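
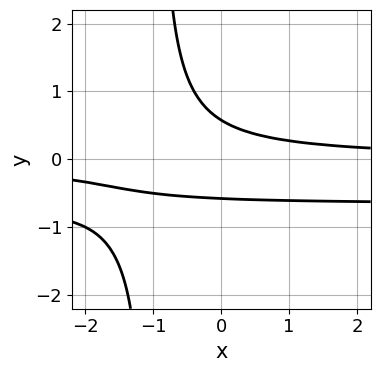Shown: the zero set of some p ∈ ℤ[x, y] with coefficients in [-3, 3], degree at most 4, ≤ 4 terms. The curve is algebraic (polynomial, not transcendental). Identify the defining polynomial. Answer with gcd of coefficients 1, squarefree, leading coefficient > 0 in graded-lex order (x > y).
3*x*y^2 + 2*x*y + 3*y^2 - 1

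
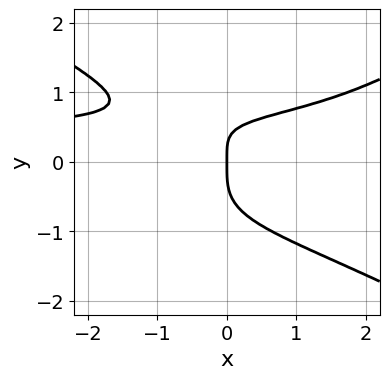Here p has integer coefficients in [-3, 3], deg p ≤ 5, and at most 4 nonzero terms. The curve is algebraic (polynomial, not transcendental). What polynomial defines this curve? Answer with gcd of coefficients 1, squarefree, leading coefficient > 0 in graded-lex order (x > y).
x^2*y^2 - 3*y^4 - 2*x*y + 2*x

1. Degree: the shape is more complex than any degree-3 curve, so deg p = 4.
2. Checking where it meets the axes: one y-axis crossing is at y = 0; it crosses the x-axis at the gridline x = 0.
3. Matching integer coefficients to the picture gives p.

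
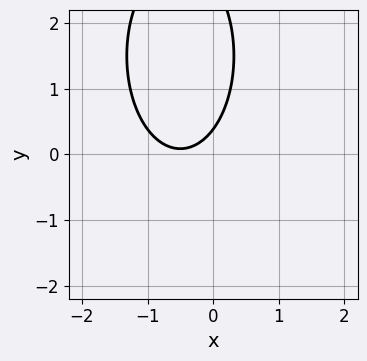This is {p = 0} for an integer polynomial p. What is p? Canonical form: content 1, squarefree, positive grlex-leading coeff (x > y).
1. The degree is 2 — no degree-1 curve has this shape.
2. Reading off the gridlines: no x-intercept at any integer in the box.
3. Matching integer coefficients to the picture gives p.

3*x^2 + y^2 + 3*x - 3*y + 1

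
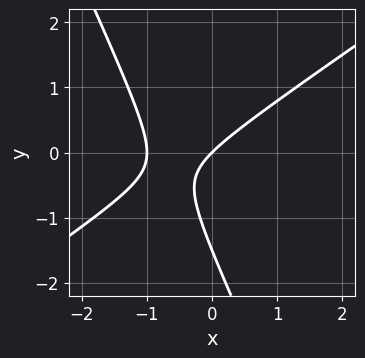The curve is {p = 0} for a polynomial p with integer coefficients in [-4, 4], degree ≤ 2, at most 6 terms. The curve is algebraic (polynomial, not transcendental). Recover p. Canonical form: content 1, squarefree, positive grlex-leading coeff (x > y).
First, deg p = 2.
Then, against the integer gridlines: the x-axis gridline crossings are at x ∈ {-1, 0}; it meets the y-axis at y = 0 (among the integer gridlines).
Finally, these observations pin down the coefficients.

3*x^2 - 3*x*y - 2*y^2 + 3*x - 3*y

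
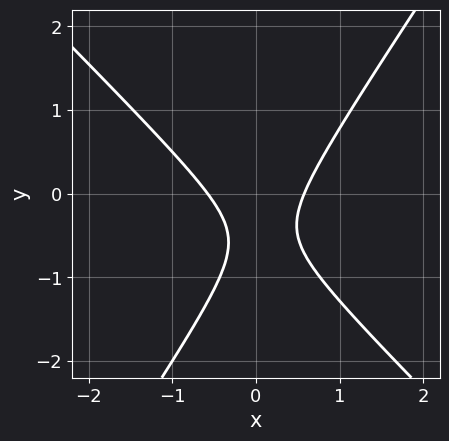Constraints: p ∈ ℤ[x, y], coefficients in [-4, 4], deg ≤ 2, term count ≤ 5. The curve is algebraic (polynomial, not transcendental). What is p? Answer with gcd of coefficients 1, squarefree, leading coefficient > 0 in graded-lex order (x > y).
3*x^2 + x*y - 2*y^2 - 2*y - 1

1. deg p = 2.
2. Checking where it meets the axes: it misses every integer gridline on the y-axis.
3. Fitting integer coefficients to these (and the overall shape) gives p.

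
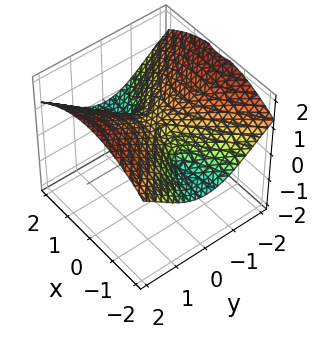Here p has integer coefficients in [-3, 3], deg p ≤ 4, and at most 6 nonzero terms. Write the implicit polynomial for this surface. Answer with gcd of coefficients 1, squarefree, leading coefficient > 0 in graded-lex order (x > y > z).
2*x^2*z + 2*z^3 - 3*y^2 - 2*z

I count 2 distinct pieces. They look like related sheets of one shape, so recover p as a whole.
deg p = 3. A generic line meets the surface in up to 3 points.
Reading off the gridlines: every point of the x-axis in the box is on the surface; the z-axis gridline crossings are at z ∈ {-1, 0, 1}.
Assembling these constraints gives the stated polynomial.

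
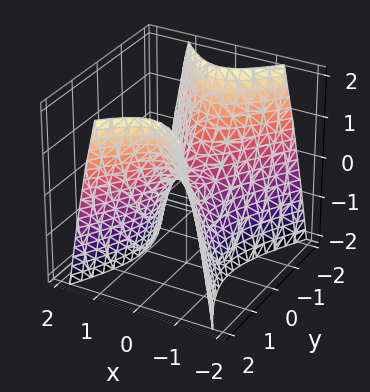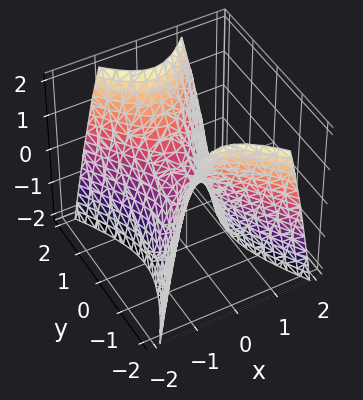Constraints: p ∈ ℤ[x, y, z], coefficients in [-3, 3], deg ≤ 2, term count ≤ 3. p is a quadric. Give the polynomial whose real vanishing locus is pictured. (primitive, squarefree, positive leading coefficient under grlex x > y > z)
(a) The degree is 2 — a saddle surface; a quadric.
(b) Symmetries: mirror symmetry x ↦ −x ⇒ only even powers of x; mirror symmetry y ↦ −y ⇒ only even powers of y.
(c) Reading off the gridlines: it meets the y-axis at y = 0 (among the integer gridlines); it crosses the x-axis at the gridline x = 0; it crosses the z-axis at the gridline z = 0.
(d) Assembling these constraints gives the stated polynomial.

2*x^2 - y^2 + z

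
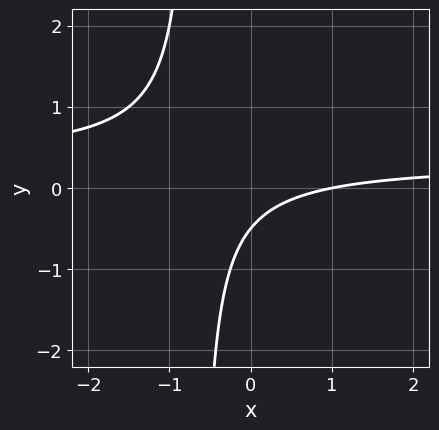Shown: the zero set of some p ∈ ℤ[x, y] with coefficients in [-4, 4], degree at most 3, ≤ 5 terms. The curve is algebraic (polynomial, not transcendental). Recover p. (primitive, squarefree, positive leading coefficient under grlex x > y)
Degree: no degree-1 curve has this shape, so deg p = 2.
Checking where it meets the axes: it crosses the x-axis at the gridline x = 1.
Putting this together gives p.

3*x*y - x + 2*y + 1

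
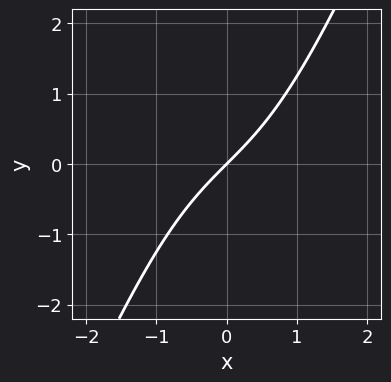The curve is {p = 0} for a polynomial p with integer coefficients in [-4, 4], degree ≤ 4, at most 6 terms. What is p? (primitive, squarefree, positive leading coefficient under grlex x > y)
2*x^3 - x^2*y + 3*x - 3*y

First, deg p = 3.
Then, from the visible intercepts: one y-axis crossing is at y = 0; it meets the x-axis at x = 0 (among the integer gridlines).
Finally, assembling these constraints gives the stated polynomial.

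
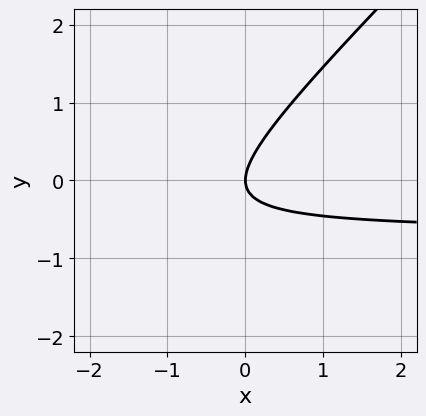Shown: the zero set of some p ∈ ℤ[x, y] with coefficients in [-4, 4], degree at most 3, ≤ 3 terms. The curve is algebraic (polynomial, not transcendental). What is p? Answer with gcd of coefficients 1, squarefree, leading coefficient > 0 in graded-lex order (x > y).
3*x*y - 3*y^2 + 2*x

The degree is 2 — a generic line meets the curve in up to 2 points.
Observable constraints: it meets the x-axis at x = 0 (among the integer gridlines); it meets the y-axis at y = 0 (among the integer gridlines).
Solving for integer coefficients yields p as stated.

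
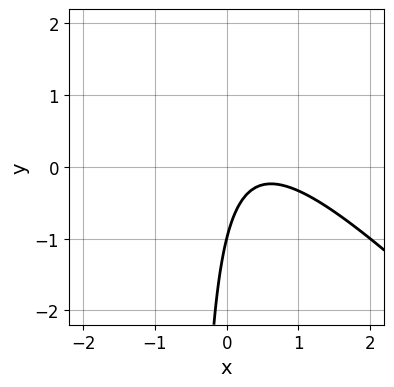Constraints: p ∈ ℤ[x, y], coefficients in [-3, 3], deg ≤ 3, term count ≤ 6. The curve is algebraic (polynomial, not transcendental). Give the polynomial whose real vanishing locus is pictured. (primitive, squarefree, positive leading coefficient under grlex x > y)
2*x^2 + 2*x*y - 2*x + y + 1

1. The degree is 2 — no degree-1 curve has this shape.
2. Reading off the gridlines: no x-intercept at any integer in the box; it crosses the y-axis at the gridline y = -1.
3. The integer polynomial consistent with all of this is the stated p.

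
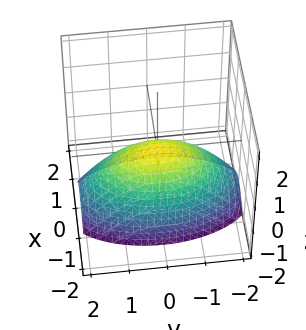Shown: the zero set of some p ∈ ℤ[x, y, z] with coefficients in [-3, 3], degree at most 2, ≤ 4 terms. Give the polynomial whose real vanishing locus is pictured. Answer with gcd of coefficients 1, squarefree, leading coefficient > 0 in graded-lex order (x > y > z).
3*x^2 + y^2 + 3*z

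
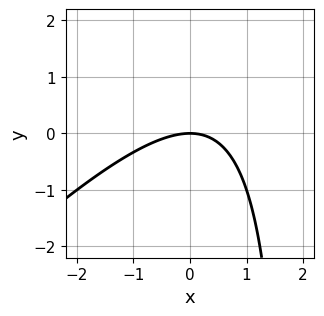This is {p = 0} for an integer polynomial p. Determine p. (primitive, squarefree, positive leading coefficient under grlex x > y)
x^2 - x*y + 2*y

First, deg p = 2.
Next, from the axis intercepts and sections: it crosses the x-axis at the gridline x = 0; it meets the y-axis at y = 0 (among the integer gridlines).
Finally, these observations pin down the coefficients.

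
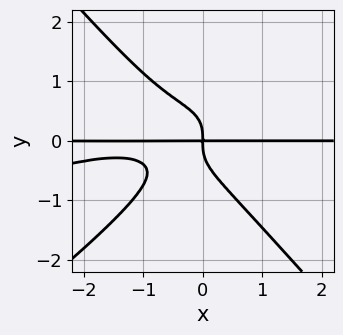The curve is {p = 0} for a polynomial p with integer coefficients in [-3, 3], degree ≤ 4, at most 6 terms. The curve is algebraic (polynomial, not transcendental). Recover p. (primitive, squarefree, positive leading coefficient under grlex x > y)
x^3*y - 3*x^2*y^2 + 3*y^4 + 2*x^2*y + 2*x*y

1. The degree is 4 — no degree-3 curve has this shape.
2. Checking where it meets the axes: the visible x-axis segment lies entirely on the curve.
3. Putting this together gives p.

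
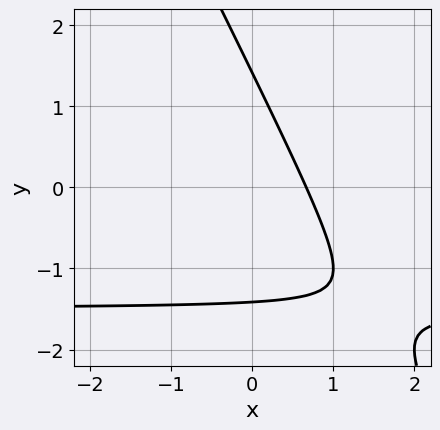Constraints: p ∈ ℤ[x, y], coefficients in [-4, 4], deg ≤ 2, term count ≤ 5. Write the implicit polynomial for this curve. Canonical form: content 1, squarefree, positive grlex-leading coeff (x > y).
Degree: a generic line meets the curve in up to 2 points, so deg p = 2.
Matching integer coefficients to the picture gives p.

2*x*y + y^2 + 3*x - 2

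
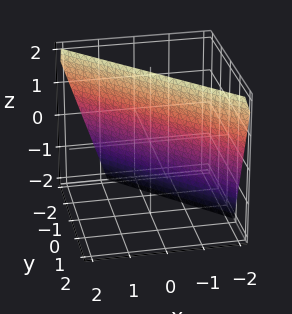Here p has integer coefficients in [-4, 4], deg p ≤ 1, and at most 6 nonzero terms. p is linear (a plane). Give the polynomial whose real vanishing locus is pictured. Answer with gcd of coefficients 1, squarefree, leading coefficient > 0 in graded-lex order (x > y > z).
First, the degree is 1 — every cross-section is a straight line — this is a plane.
Then, from the axis intercepts and sections: it crosses the z-axis at the gridline z = 2.
Finally, the integer polynomial consistent with all of this is the stated p.

3*x + 3*y - z + 2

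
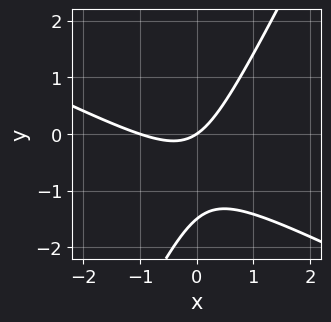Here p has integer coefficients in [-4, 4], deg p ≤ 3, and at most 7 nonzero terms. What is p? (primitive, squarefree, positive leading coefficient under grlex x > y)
2*x^2 + 3*x*y - 2*y^2 + 2*x - 3*y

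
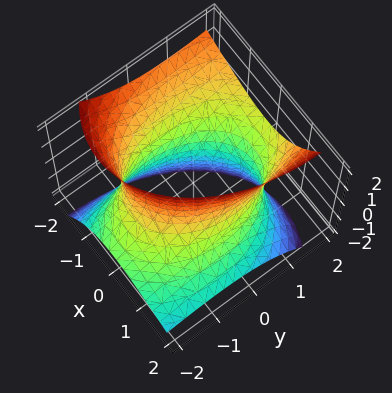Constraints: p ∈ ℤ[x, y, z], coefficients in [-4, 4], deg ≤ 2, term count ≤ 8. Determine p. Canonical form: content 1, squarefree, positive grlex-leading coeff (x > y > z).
2*x^2 + 2*x*z + y^2 - 2*y*z - z^2 - 3

The degree is 2 — a generic line meets the surface in up to 2 points.
Against the integer gridlines: it misses every integer gridline on the z-axis.
Assembling these constraints gives the stated polynomial.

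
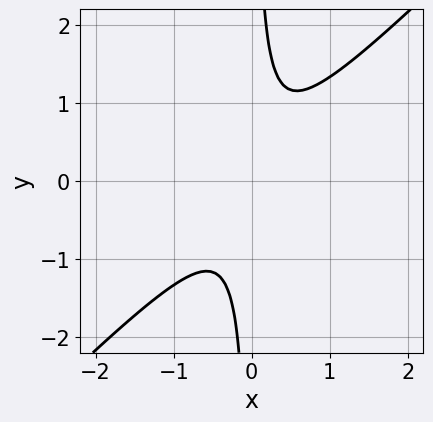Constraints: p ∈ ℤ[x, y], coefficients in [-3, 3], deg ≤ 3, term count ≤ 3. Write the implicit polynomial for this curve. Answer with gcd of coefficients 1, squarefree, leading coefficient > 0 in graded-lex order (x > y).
deg p = 2.
Against the integer gridlines: it misses every integer gridline on the y-axis; the curve avoids every integer x-axis point in the box.
Together with the visible shape, these determine p as stated.

3*x^2 - 3*x*y + 1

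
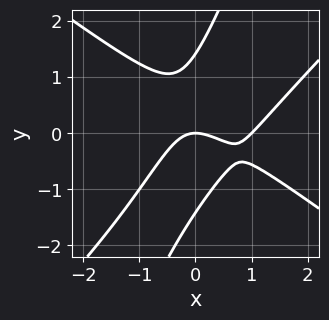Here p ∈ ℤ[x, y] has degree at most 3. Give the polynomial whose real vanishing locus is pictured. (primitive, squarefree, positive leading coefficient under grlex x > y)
2*x^3 - 3*x*y^2 + y^3 - 2*x^2 - 2*y

Degree: no degree-2 curve has this shape, so deg p = 3.
From the visible intercepts: it crosses the y-axis at the gridline y = 0; the x-axis gridline crossings are at x ∈ {0, 1}.
Together with the visible shape, these determine p as stated.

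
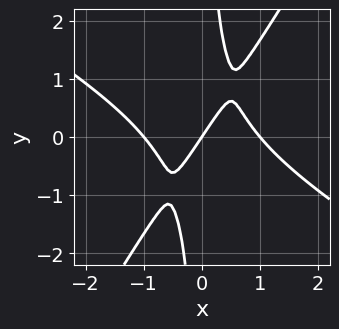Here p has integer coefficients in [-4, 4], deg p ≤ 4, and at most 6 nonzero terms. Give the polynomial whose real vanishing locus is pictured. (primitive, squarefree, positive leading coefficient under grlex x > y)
3*x^3 + 3*x^2*y - 3*x*y^2 - 3*x + 2*y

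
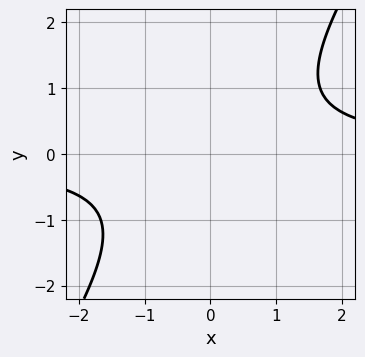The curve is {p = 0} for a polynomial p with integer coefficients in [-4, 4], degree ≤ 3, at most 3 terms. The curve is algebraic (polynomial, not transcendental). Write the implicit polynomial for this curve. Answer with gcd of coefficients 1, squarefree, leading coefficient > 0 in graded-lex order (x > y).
3*x*y - 2*y^2 - 3

(a) deg p = 2. A generic line meets the curve in up to 2 points.
(b) Observable constraints: it misses every integer gridline on the x-axis; it misses every integer gridline on the y-axis.
(c) Assembling these constraints gives the stated polynomial.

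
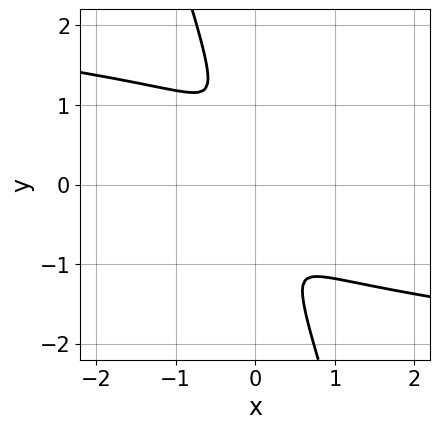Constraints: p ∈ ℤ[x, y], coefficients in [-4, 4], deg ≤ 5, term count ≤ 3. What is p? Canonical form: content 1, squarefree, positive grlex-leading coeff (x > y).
3*x*y^3 + y^4 + 3*x^2

First, deg p = 4. A generic line meets the curve in up to 4 points.
Finally, matching integer coefficients to the picture gives p.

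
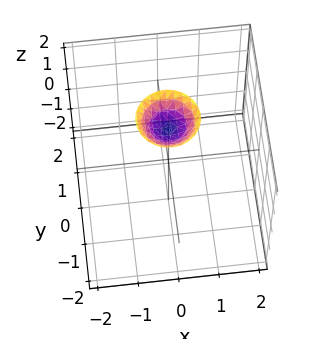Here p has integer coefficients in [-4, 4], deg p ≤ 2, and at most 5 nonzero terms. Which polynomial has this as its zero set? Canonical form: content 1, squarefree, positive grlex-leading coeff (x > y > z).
2*x^2 + 2*y^2 - 2*z + 3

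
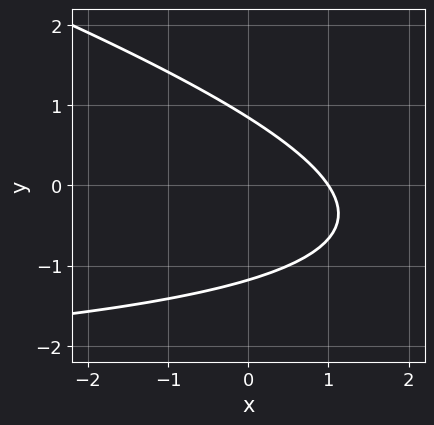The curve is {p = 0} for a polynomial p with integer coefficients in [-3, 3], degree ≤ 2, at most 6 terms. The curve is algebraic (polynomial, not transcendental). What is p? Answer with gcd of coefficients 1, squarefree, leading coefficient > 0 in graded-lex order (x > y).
(a) The degree is 2 — a generic line meets the curve in up to 2 points.
(b) From the visible intercepts: one x-axis crossing is at x = 1.
(c) The integer polynomial consistent with all of this is the stated p.

x*y + 3*y^2 + 3*x + y - 3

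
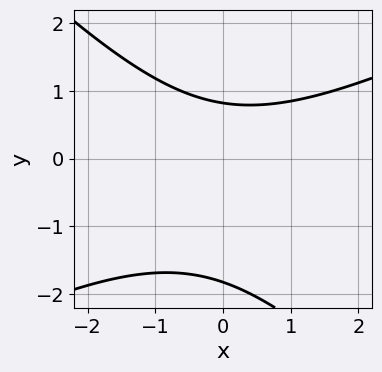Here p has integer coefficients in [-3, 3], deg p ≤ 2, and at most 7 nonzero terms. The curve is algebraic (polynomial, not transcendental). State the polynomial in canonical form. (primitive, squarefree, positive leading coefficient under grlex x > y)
First, degree: no degree-1 curve has this shape, so deg p = 2.
Then, against the integer gridlines: no x-intercept at any integer in the box.
Finally, these observations pin down the coefficients.

x^2 - x*y - 2*y^2 - 2*y + 3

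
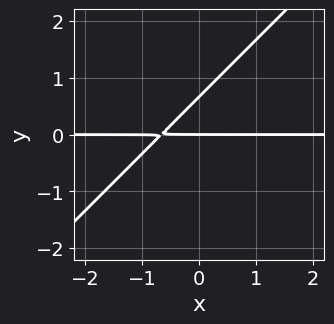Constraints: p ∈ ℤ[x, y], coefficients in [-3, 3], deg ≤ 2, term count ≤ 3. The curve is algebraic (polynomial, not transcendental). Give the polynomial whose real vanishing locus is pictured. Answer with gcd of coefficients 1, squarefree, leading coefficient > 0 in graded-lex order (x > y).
(a) deg p = 2.
(b) Checking where it meets the axes: the visible x-axis segment lies entirely on the curve; it meets the y-axis at y = 0 (among the integer gridlines).
(c) Fitting integer coefficients to these (and the overall shape) gives p.

3*x*y - 3*y^2 + 2*y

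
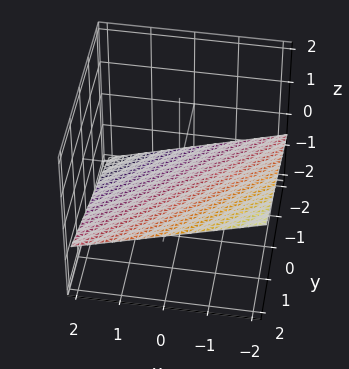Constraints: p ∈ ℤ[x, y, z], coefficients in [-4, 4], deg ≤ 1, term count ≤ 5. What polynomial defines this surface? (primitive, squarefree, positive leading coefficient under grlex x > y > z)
1. deg p = 1. Every cross-section is a straight line — this is a plane.
2. Against the integer gridlines: it meets the x-axis at x = -2 (among the integer gridlines); it crosses the y-axis at the gridline y = 2.
3. Matching integer coefficients to the picture gives p.

x - y + 3*z + 2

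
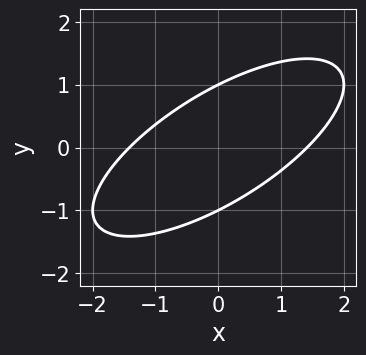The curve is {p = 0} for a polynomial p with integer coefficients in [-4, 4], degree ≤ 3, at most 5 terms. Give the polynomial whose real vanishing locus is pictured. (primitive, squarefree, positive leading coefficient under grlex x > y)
1. Degree: the shape is more complex than any degree-1 curve, so deg p = 2.
2. From the visible intercepts: the y-axis gridline crossings are at y ∈ {-1, 1}.
3. Matching integer coefficients to the picture gives p.

x^2 - 2*x*y + 2*y^2 - 2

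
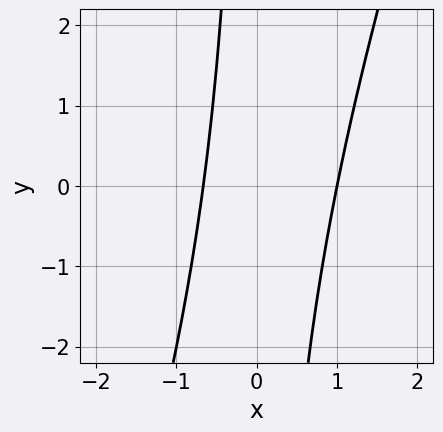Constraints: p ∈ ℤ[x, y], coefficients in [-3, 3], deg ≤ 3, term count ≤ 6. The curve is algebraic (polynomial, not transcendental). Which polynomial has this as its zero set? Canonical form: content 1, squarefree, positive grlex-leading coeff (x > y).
The degree is 2 — no degree-1 curve has this shape.
From the axis intercepts and sections: it meets the x-axis at x = 1 (among the integer gridlines); it misses every integer gridline on the y-axis.
Together with the visible shape, these determine p as stated.

3*x^2 - x*y - x - 2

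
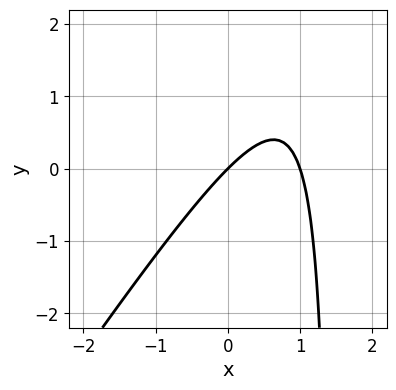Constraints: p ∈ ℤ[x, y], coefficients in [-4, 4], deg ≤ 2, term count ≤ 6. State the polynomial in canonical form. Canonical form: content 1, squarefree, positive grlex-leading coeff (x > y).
3*x^2 - 2*x*y - 3*x + 3*y

1. deg p = 2. The shape is more complex than any degree-1 curve.
2. Reading off the gridlines: the x-axis gridline crossings are at x ∈ {0, 1}; it meets the y-axis at y = 0 (among the integer gridlines).
3. These observations pin down the coefficients.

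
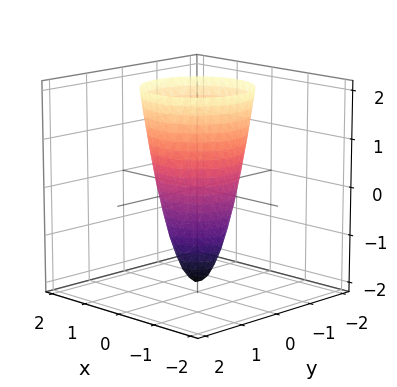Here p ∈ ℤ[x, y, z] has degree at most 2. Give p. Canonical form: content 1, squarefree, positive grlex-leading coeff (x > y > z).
3*x^2 + 3*y^2 - z - 2

(a) Degree: the shape is more complex than any degree-1 surface, so deg p = 2.
(b) Symmetries: the z-axis is an axis of rotation, so x and y enter only as x² + y².
(c) From the axis intercepts and sections: a circular section at z = 2 has radius between 1 and 2; it crosses the z-axis at the gridline z = -2.
(d) Fitting integer coefficients to these (and the overall shape) gives p.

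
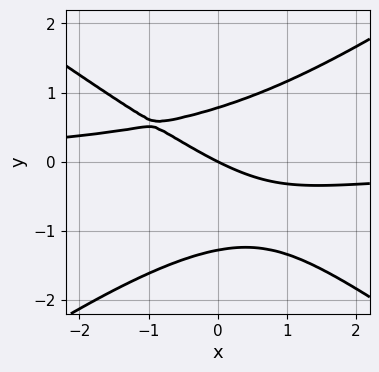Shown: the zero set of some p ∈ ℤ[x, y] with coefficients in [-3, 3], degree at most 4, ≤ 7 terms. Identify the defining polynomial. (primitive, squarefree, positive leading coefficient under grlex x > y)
Degree: a generic line meets the curve in up to 3 points, so deg p = 3.
From the visible intercepts: it meets the y-axis at y = 0 (among the integer gridlines); one x-axis crossing is at x = 0.
Solving for integer coefficients yields p as stated.

x^2*y - 2*y^3 - y^2 + x + 2*y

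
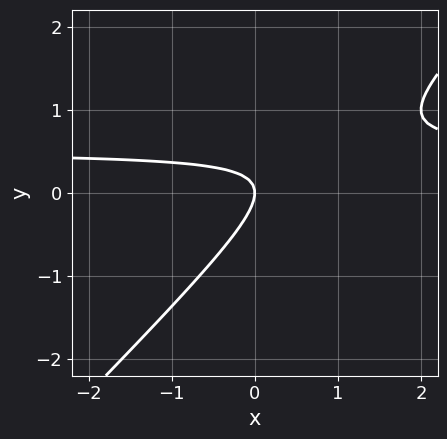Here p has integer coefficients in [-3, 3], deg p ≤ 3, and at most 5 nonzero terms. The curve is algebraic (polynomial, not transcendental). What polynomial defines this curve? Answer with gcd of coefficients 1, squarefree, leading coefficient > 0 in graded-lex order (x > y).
2*x*y - 2*y^2 - x

(a) Degree: no degree-1 curve has this shape, so deg p = 2.
(b) Checking where it meets the axes: it meets the y-axis at y = 0 (among the integer gridlines); it meets the x-axis at x = 0 (among the integer gridlines).
(c) These observations pin down the coefficients.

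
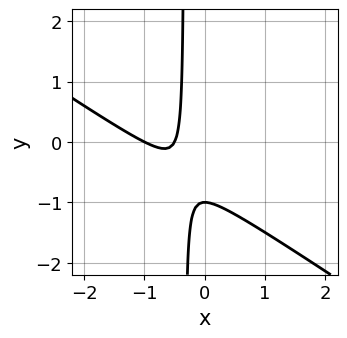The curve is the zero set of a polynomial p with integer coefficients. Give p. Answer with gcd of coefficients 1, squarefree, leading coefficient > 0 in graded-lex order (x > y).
First, degree: no degree-1 curve has this shape, so deg p = 2.
Then, against the integer gridlines: one x-axis crossing is at x = -1; one y-axis crossing is at y = -1.
Finally, the integer polynomial consistent with all of this is the stated p.

2*x^2 + 3*x*y + 3*x + y + 1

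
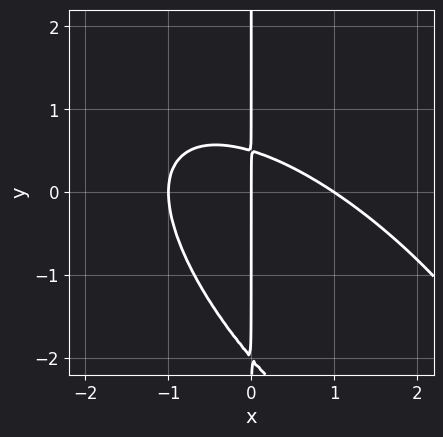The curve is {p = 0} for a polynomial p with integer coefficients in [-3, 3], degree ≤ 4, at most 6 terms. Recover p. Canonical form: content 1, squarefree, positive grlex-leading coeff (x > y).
1. Degree: the shape is more complex than any degree-2 curve, so deg p = 3.
2. From the visible intercepts: the visible y-axis segment lies entirely on the curve; among the integer gridlines, it crosses the x-axis at x ∈ {-1, 0, 1}.
3. The integer polynomial consistent with all of this is the stated p.

2*x^3 + 3*x^2*y + 2*x*y^2 + 3*x*y - 2*x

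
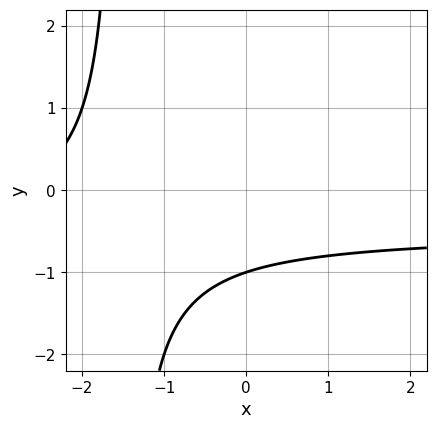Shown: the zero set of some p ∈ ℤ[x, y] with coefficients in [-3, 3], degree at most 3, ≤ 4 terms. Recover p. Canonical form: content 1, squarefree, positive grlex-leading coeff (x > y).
(a) The degree is 2 — no degree-1 curve has this shape.
(b) Observable constraints: it misses every integer gridline on the x-axis; one y-axis crossing is at y = -1.
(c) The integer polynomial consistent with all of this is the stated p.

2*x*y + x + 3*y + 3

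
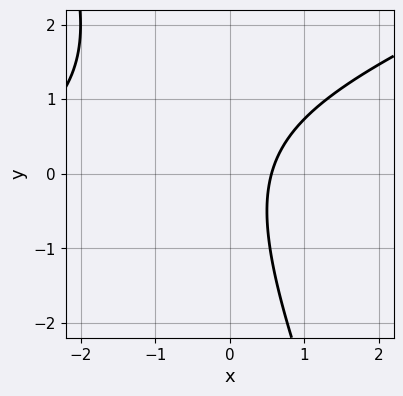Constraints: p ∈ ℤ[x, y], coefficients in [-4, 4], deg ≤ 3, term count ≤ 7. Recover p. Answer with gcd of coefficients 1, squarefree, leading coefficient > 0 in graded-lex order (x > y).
(a) The degree is 2 — the shape is more complex than any degree-1 curve.
(b) Checking where it meets the axes: the curve avoids every integer y-axis point in the box.
(c) These observations pin down the coefficients.

x^2 - 2*x*y - y^2 + 3*x - 2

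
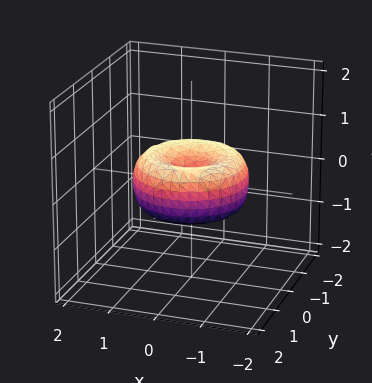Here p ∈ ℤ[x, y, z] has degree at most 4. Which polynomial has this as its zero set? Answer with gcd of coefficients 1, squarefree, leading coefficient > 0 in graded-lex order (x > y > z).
2*x^4 + 4*x^2*y^2 + 2*y^4 - 3*x^2 - 3*y^2 + 3*z^2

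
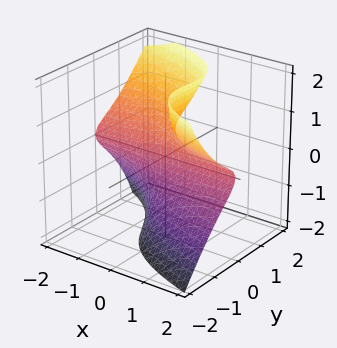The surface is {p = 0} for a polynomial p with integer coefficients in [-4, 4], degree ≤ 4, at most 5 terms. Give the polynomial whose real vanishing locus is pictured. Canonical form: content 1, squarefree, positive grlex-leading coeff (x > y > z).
1. The degree is 3 — no degree-2 surface has this shape.
2. Observable constraints: one y-axis crossing is at y = 0; it crosses the z-axis at the gridline z = 0; the visible x-axis segment lies entirely on the surface.
3. The integer polynomial consistent with all of this is the stated p.

3*x*z^2 + 3*y^3 - z^3 - 2*y*z + 3*y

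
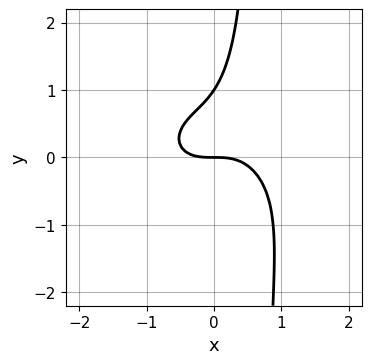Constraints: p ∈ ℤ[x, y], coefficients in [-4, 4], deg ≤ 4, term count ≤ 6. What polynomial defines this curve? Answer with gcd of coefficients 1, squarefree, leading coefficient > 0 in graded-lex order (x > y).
First, the degree is 3 — a generic line meets the curve in up to 3 points.
Then, checking where it meets the axes: it crosses the x-axis at the gridline x = 0; the y-axis gridline crossings are at y ∈ {0, 1}.
Finally, assembling these constraints gives the stated polynomial.

2*x^3 + 3*x*y^2 - 2*y^2 + 2*y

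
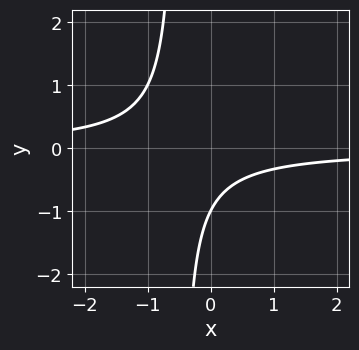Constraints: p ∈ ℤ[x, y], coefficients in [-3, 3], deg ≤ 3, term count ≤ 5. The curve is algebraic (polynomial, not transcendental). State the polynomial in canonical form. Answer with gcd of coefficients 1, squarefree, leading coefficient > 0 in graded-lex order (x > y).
2*x*y + y + 1

First, degree: a generic line meets the curve in up to 2 points, so deg p = 2.
Then, against the integer gridlines: it crosses the y-axis at the gridline y = -1; it misses every integer gridline on the x-axis.
Finally, solving for integer coefficients yields p as stated.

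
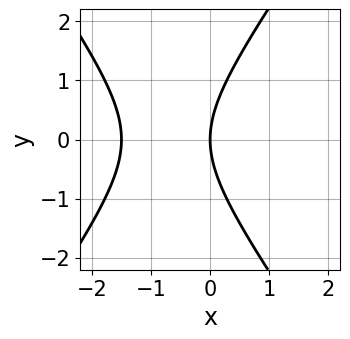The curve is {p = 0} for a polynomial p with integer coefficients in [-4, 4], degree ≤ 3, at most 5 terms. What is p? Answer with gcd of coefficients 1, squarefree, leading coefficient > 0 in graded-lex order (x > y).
First, degree: no degree-1 curve has this shape, so deg p = 2.
Next, symmetries: the y ↦ −y reflection is a symmetry, so y appears only in even powers.
Then, observable constraints: it crosses the y-axis at the gridline y = 0; it meets the x-axis at x = 0 (among the integer gridlines).
Finally, putting this together gives p.

2*x^2 - y^2 + 3*x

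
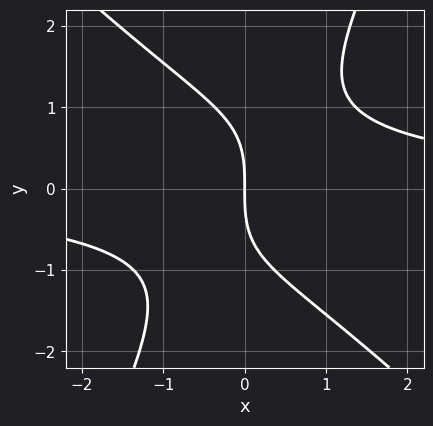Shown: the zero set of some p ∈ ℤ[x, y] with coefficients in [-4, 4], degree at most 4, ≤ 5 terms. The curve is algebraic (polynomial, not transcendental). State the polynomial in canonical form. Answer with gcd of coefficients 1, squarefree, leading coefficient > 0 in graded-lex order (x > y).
deg p = 3.
From the visible intercepts: it meets the y-axis at y = 0 (among the integer gridlines); it crosses the x-axis at the gridline x = 0.
Fitting integer coefficients to these (and the overall shape) gives p.

2*x^2*y + x*y^2 - y^3 - 3*x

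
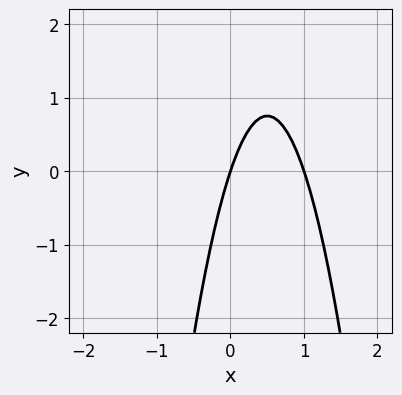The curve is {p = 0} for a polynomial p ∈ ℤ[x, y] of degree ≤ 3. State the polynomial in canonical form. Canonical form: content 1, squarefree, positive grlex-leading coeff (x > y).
1. deg p = 2. No degree-1 curve has this shape.
2. Checking where it meets the axes: among the integer gridlines, it crosses the x-axis at x ∈ {0, 1}; it crosses the y-axis at the gridline y = 0.
3. Fitting integer coefficients to these (and the overall shape) gives p.

3*x^2 - 3*x + y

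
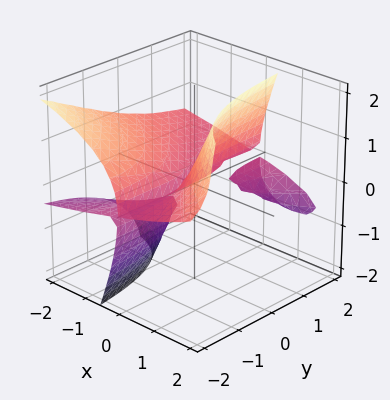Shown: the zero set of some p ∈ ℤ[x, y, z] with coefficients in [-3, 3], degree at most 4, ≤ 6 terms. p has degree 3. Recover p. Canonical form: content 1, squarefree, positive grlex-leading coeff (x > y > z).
2*x*y*z + 2*x*z^2 - z^3 + x^2

1. The picture has 3 separate pieces.
2. The degree is 3 — a generic line meets the surface in up to 3 points.
3. Observable constraints: every point of the y-axis in the box is on the surface; it crosses the z-axis at the gridline z = 0.
4. Putting this together gives p.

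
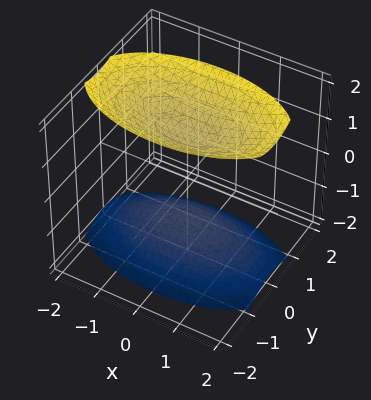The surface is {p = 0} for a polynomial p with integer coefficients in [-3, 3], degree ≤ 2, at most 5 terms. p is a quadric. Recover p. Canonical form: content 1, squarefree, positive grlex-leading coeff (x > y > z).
1. There are 2 components. They look like related sheets of one shape, so recover p as a whole.
2. deg p = 2. Two sheets facing apart; a quadric.
3. Symmetries: the x ↦ −x reflection is a symmetry, so x appears only in even powers; mirror symmetry z ↦ −z ⇒ only even powers of z; the y ↦ −y reflection is a symmetry, so y appears only in even powers.
4. Observable constraints: the surface avoids every integer x-axis point in the box; the surface avoids every integer y-axis point in the box.
5. Solving for integer coefficients yields p as stated.

x^2 + 3*y^2 - 2*z^2 + 3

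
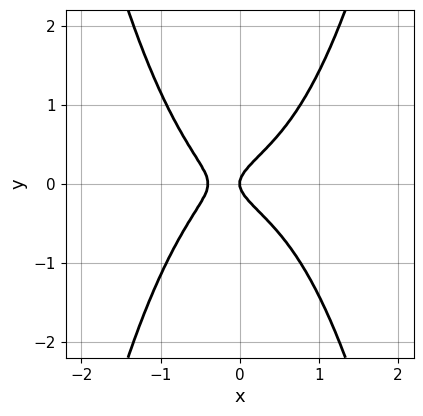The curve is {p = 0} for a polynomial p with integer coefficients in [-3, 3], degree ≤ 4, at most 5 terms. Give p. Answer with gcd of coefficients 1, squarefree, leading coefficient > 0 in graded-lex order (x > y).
1. The degree is 4 — the shape is more complex than any degree-3 curve.
2. Symmetries: mirror symmetry y ↦ −y ⇒ only even powers of y.
3. From the axis intercepts and sections: it crosses the y-axis at the gridline y = 0; one x-axis crossing is at x = 0.
4. Assembling these constraints gives the stated polynomial.

3*x^4 + 2*x^2 - 3*y^2 + x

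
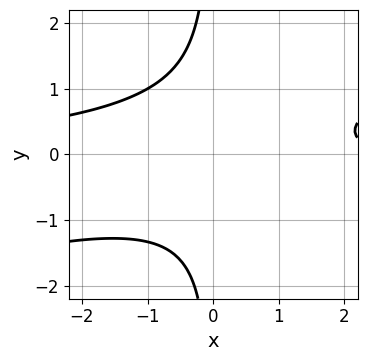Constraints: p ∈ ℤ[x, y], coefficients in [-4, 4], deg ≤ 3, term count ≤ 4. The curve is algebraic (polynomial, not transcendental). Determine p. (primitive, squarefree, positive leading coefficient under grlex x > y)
x^2*y - 3*x*y^2 + x - 3

First, the degree is 3 — a generic line meets the curve in up to 3 points.
Then, observable constraints: it misses every integer gridline on the x-axis; the curve avoids every integer y-axis point in the box.
Finally, solving for integer coefficients yields p as stated.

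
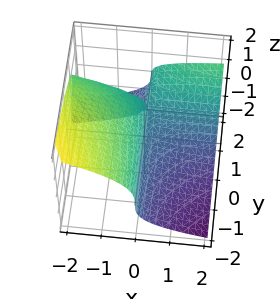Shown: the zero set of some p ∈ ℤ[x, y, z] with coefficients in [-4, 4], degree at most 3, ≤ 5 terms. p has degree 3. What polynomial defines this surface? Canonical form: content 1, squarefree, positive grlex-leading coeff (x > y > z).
deg p = 3.
Against the integer gridlines: every point of the y-axis in the box is on the surface; it crosses the x-axis at the gridline x = 0; one z-axis crossing is at z = 0.
Fitting integer coefficients to these (and the overall shape) gives p.

3*z^3 - 3*x*y + 2*x*z + 3*x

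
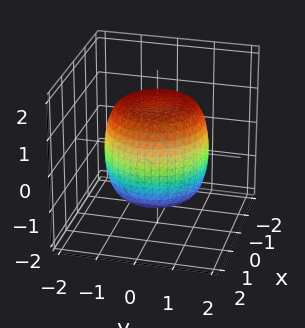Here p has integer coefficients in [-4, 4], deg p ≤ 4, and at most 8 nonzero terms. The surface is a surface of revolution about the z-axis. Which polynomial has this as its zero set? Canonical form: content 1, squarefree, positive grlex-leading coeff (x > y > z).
2*x^4 + 4*x^2*y^2 + 2*y^4 - 2*x^2 - 2*y^2 + 2*z^2 - 3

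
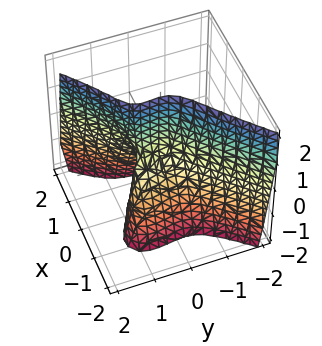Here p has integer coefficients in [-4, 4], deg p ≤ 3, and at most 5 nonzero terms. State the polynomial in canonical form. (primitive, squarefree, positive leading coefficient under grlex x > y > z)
3*x^3 - 3*y^3 - x*y + 2*x*z + 2*y^2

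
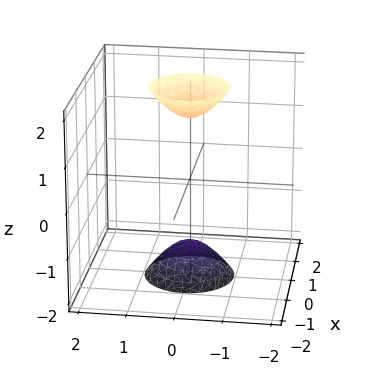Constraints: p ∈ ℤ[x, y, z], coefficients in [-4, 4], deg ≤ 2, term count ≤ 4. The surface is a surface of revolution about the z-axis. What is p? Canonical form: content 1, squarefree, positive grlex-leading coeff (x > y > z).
1. I count 2 distinct pieces.
2. Degree: the shape is more complex than any degree-1 surface, so deg p = 2.
3. Symmetry: the surface is invariant under rotation about z: p = q(x² + y², z).
4. From the axis intercepts and sections: no y-intercept at any integer in the box; a circular section at z = 2 has radius between 0 and 1.
5. Putting this together gives p.

3*x^2 + 3*y^2 - z^2 + 2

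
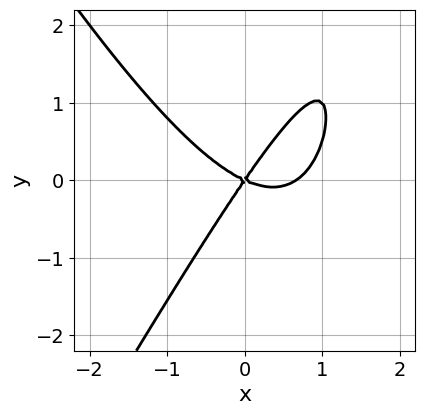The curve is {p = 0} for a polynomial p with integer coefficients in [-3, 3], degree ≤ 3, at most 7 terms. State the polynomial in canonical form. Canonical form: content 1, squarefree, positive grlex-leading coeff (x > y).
3*x^3 - x*y^2 - 2*x^2 - 3*x*y + 3*y^2

1. Degree: the shape is more complex than any degree-2 curve, so deg p = 3.
2. Checking where it meets the axes: it meets the x-axis at x = 0 (among the integer gridlines); one y-axis crossing is at y = 0.
3. Putting this together gives p.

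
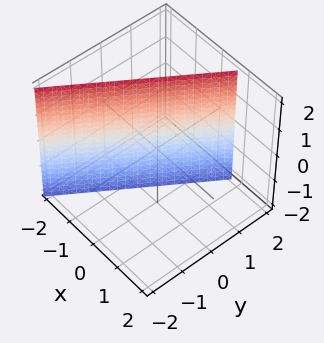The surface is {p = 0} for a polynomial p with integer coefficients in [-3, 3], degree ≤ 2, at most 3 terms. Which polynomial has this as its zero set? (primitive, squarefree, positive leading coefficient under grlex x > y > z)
1. The degree is 1 — every cross-section is a straight line — this is a plane.
2. Reading off the gridlines: it crosses the y-axis at the gridline y = 1; no z-intercept at any integer in the box.
3. The integer polynomial consistent with all of this is the stated p.

3*x - 2*y + 2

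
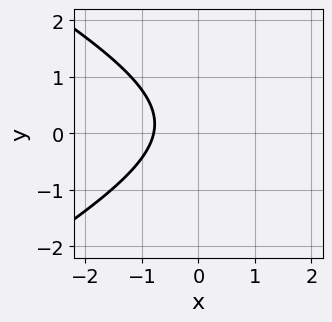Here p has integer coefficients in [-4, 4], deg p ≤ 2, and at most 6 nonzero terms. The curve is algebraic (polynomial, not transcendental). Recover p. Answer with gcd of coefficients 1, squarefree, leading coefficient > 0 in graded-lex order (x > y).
(a) deg p = 2. No degree-1 curve has this shape.
(b) Reading off the gridlines: it misses every integer gridline on the y-axis.
(c) Fitting integer coefficients to these (and the overall shape) gives p.

x^2 - 3*y^2 - 3*x + y - 3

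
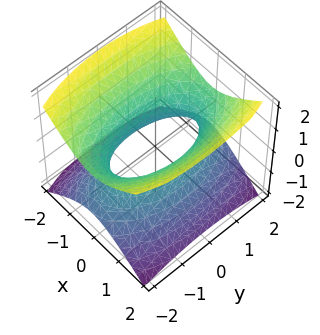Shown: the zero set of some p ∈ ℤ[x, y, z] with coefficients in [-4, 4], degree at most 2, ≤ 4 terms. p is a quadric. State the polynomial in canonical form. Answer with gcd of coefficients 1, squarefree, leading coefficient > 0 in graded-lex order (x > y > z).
3*x^2 + y^2 - 3*z^2 - 2

(a) deg p = 2. One connected sheet with a waist; a quadric.
(b) Symmetries: the x ↦ −x reflection is a symmetry, so x appears only in even powers; the z ↦ −z reflection is a symmetry, so z appears only in even powers; it's symmetric under y → −y, forcing even powers of y.
(c) From the axis intercepts and sections: the surface avoids every integer z-axis point in the box.
(d) Assembling these constraints gives the stated polynomial.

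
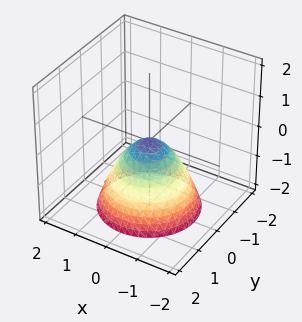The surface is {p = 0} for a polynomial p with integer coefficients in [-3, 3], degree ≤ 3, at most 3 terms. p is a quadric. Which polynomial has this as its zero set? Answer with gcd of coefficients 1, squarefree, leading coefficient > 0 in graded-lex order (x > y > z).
1. The degree is 2 — a single bowl opening along one axis; a quadric.
2. By symmetry, the surface is invariant under rotation about z: p = q(x² + y², z).
3. Reading off the gridlines: one z-axis crossing is at z = 0; it crosses the x-axis at the gridline x = 0; one y-axis crossing is at y = 0.
4. The integer polynomial consistent with all of this is the stated p.

x^2 + y^2 + z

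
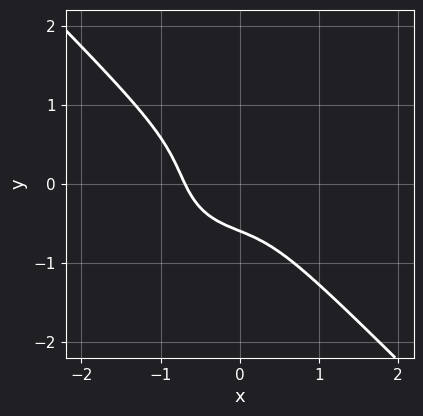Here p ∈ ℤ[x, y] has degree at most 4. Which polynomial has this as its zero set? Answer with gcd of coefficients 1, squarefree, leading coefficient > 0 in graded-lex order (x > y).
1. deg p = 3.
2. Putting this together gives p.

3*x^3 + 3*y^3 - 3*x*y - y^2 + 1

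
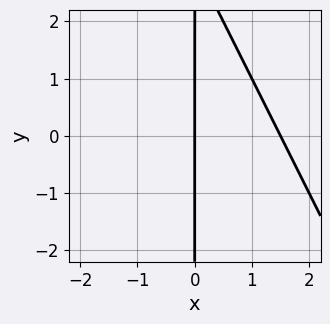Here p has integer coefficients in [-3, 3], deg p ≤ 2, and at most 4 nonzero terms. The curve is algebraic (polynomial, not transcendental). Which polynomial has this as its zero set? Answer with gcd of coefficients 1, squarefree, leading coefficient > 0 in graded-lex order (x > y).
(a) deg p = 2. No degree-1 curve has this shape.
(b) Reading off the gridlines: every point of the y-axis in the box is on the curve; one x-axis crossing is at x = 0.
(c) Fitting integer coefficients to these (and the overall shape) gives p.

2*x^2 + x*y - 3*x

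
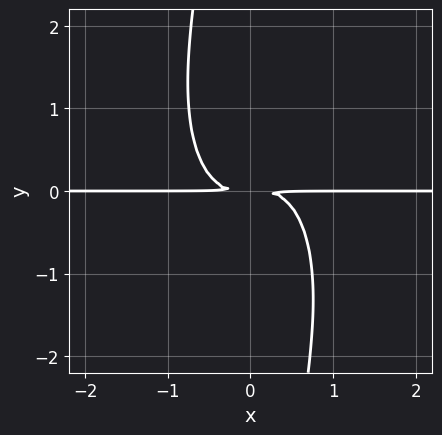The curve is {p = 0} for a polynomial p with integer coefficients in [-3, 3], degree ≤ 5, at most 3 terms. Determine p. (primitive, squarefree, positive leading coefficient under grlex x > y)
(a) deg p = 4. No degree-3 curve has this shape.
(b) Reading off the gridlines: every point of the x-axis in the box is on the curve.
(c) Assembling these constraints gives the stated polynomial.

3*x^3*y + x*y^3 + 2*y^2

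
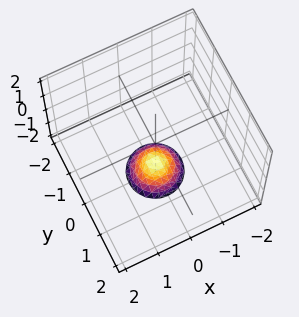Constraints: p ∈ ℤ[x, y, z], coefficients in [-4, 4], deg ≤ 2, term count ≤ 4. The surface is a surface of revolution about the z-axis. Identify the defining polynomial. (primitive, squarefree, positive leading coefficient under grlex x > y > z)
2*x^2 + 2*y^2 + 2*z + 3

(a) deg p = 2.
(b) Symmetries: the z-axis is an axis of rotation, so x and y enter only as x² + y².
(c) From the axis intercepts and sections: a circular section at z = -2 has radius between 0 and 1; the surface avoids every integer x-axis point in the box; it misses every integer gridline on the y-axis.
(d) Fitting integer coefficients to these (and the overall shape) gives p.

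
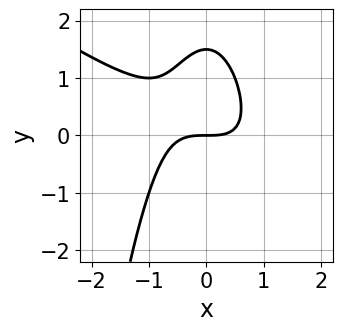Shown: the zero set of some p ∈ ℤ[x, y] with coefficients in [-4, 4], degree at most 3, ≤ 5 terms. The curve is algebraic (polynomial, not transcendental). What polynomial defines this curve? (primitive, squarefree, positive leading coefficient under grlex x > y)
First, deg p = 3. A generic line meets the curve in up to 3 points.
Then, observable constraints: it meets the y-axis at y = 0 (among the integer gridlines); one x-axis crossing is at x = 0.
Finally, the integer polynomial consistent with all of this is the stated p.

2*x^3 + 3*x^2*y + 2*y^2 - 3*y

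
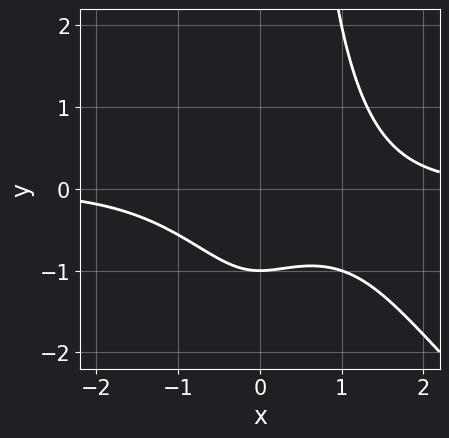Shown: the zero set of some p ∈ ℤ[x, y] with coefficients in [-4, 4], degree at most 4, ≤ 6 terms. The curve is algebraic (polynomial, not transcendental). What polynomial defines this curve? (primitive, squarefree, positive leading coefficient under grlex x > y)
First, degree: no degree-3 curve has this shape, so deg p = 4.
Next, against the integer gridlines: one y-axis crossing is at y = -1; the curve avoids every integer x-axis point in the box.
Finally, solving for integer coefficients yields p as stated.

x^3*y + x^2*y^2 - 2*y - 2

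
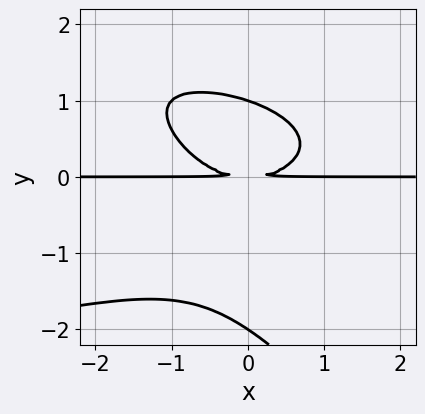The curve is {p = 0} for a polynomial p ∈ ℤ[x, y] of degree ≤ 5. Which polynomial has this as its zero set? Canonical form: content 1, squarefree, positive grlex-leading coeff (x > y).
x*y^3 + y^4 + x^2*y + y^3 - 2*y^2

1. Degree: the shape is more complex than any degree-3 curve, so deg p = 4.
2. Checking where it meets the axes: the y-axis gridline crossings are at y ∈ {-2, 1}; every point of the x-axis in the box is on the curve.
3. These observations pin down the coefficients.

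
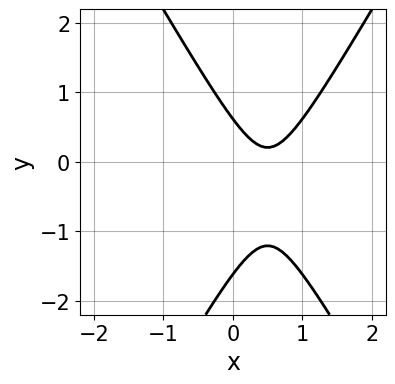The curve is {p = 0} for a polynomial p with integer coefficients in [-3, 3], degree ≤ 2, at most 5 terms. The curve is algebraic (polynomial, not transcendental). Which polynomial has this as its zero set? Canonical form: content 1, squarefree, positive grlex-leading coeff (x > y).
(a) deg p = 2. A generic line meets the curve in up to 2 points.
(b) Against the integer gridlines: it misses every integer gridline on the x-axis.
(c) These observations pin down the coefficients.

3*x^2 - y^2 - 3*x - y + 1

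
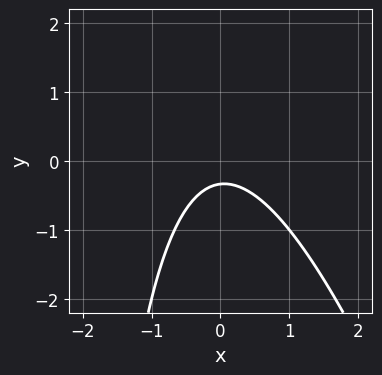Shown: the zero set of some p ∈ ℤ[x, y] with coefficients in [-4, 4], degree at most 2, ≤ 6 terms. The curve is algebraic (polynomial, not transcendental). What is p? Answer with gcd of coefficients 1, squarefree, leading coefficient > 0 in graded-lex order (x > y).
First, degree: the shape is more complex than any degree-1 curve, so deg p = 2.
Then, checking where it meets the axes: the curve avoids every integer x-axis point in the box.
Finally, together with the visible shape, these determine p as stated.

3*x^2 + x*y + 3*y + 1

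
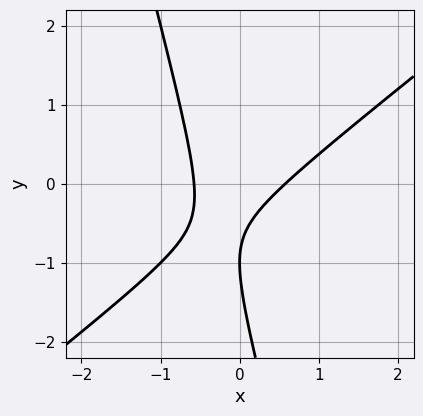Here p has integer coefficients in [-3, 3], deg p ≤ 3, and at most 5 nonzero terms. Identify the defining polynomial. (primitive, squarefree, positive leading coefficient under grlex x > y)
(a) Degree: no degree-1 curve has this shape, so deg p = 2.
(b) Checking where it meets the axes: it meets the y-axis at y = -1 (among the integer gridlines).
(c) Fitting integer coefficients to these (and the overall shape) gives p.

3*x^2 - 3*x*y - y^2 - 2*y - 1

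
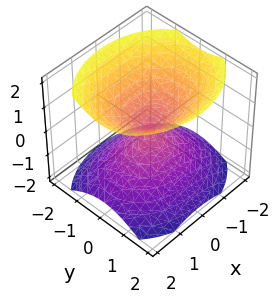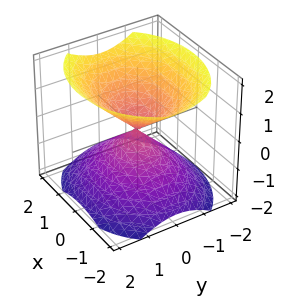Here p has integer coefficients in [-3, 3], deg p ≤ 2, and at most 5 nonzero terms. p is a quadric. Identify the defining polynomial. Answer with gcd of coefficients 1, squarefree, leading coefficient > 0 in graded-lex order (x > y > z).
2*x^2 + 3*y^2 - 3*z^2

First, the picture has 2 separate pieces.
Next, degree: a double cone through the origin; a quadric, so deg p = 2.
Next, symmetries: it's symmetric under y → −y, forcing even powers of y; it's symmetric under z → −z, forcing even powers of z; it's symmetric under x → −x, forcing even powers of x.
Next, reading off the gridlines: it crosses the z-axis at the gridline z = 0; it meets the x-axis at x = 0 (among the integer gridlines); it meets the y-axis at y = 0 (among the integer gridlines).
Finally, the integer polynomial consistent with all of this is the stated p.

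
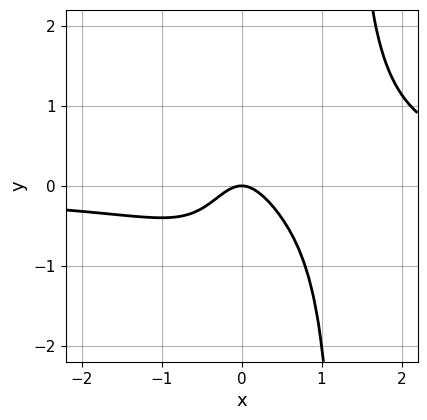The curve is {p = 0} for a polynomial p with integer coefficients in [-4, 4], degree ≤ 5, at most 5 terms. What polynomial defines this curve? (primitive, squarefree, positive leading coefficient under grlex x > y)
2*x^3*y - 2*x^2*y - 2*x^2 - y

1. Degree: no degree-3 curve has this shape, so deg p = 4.
2. From the visible intercepts: it crosses the y-axis at the gridline y = 0; it crosses the x-axis at the gridline x = 0.
3. These observations pin down the coefficients.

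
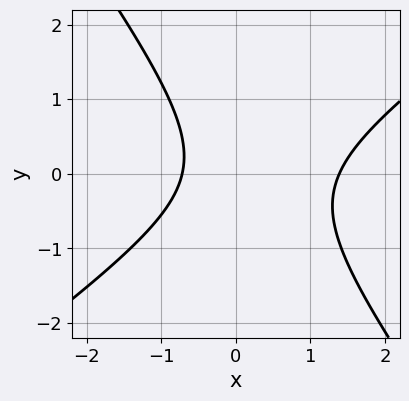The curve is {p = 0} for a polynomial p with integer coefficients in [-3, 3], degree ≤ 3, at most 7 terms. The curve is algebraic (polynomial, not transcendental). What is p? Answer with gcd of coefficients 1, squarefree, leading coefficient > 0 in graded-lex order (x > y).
3*x^2 - 2*x*y - 3*y^2 - 2*x - 3

(a) deg p = 2. A generic line meets the curve in up to 2 points.
(b) Observable constraints: no y-intercept at any integer in the box.
(c) Fitting integer coefficients to these (and the overall shape) gives p.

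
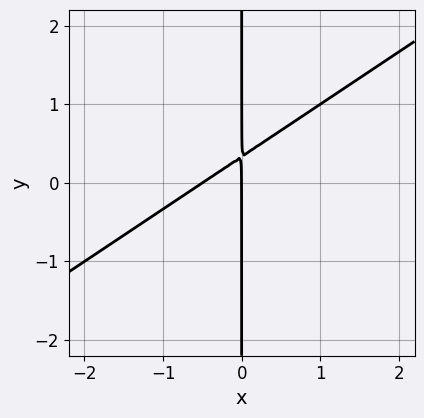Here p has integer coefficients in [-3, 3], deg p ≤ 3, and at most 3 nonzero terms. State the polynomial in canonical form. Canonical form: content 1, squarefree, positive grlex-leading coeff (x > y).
(a) The degree is 2 — a generic line meets the curve in up to 2 points.
(b) Observable constraints: every point of the y-axis in the box is on the curve; one x-axis crossing is at x = 0.
(c) Matching integer coefficients to the picture gives p.

2*x^2 - 3*x*y + x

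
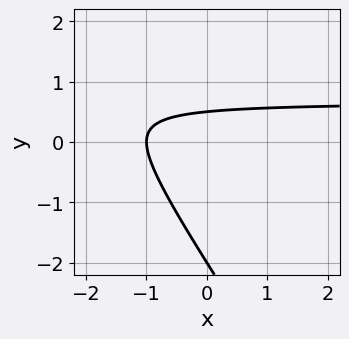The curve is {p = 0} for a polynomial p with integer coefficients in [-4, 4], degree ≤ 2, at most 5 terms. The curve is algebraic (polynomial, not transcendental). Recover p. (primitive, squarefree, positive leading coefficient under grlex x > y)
3*x*y + 2*y^2 - 2*x + 3*y - 2

First, degree: a generic line meets the curve in up to 2 points, so deg p = 2.
Then, reading off the gridlines: it meets the y-axis at y = -2 (among the integer gridlines); one x-axis crossing is at x = -1.
Finally, putting this together gives p.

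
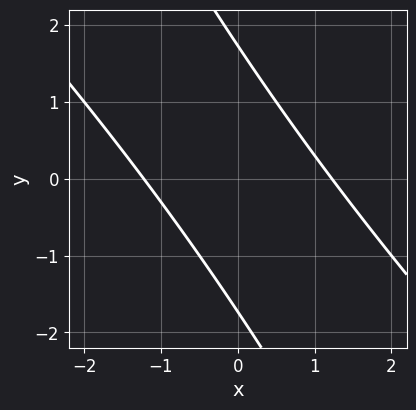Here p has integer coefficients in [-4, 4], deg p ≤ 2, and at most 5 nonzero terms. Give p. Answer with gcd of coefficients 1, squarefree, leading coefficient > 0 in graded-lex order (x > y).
2*x^2 + 3*x*y + y^2 - 3

1. The degree is 2 — a generic line meets the curve in up to 2 points.
2. Putting this together gives p.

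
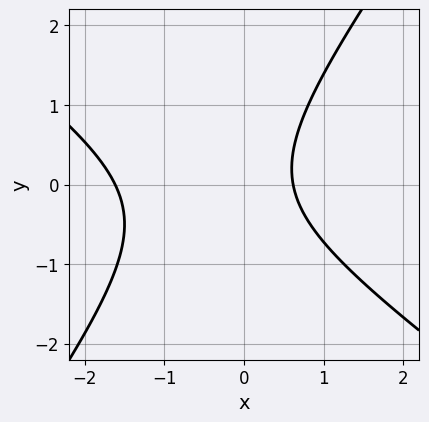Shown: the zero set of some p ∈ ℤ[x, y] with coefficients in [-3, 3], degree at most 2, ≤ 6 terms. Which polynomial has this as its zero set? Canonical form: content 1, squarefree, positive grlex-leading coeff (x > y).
First, degree: a generic line meets the curve in up to 2 points, so deg p = 2.
Then, checking where it meets the axes: the curve avoids every integer y-axis point in the box.
Finally, putting this together gives p.

3*x^2 + 2*x*y - 3*y^2 + 3*x - 3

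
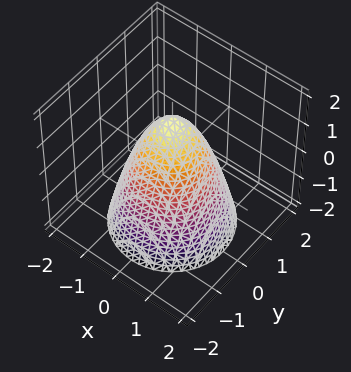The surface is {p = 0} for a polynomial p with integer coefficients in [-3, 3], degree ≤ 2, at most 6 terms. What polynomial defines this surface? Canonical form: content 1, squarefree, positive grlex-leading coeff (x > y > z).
First, deg p = 2.
Then, symmetries: the surface is invariant under rotation about z: p = q(x² + y², z).
Then, reading off the gridlines: the x-axis gridline crossings are at x ∈ {-1, 1}; among the integer gridlines, it crosses the y-axis at y ∈ {-1, 1}; a circular section at z = 1 has radius between 0 and 1.
Finally, these observations pin down the coefficients.

3*x^2 + 3*y^2 + 2*z - 3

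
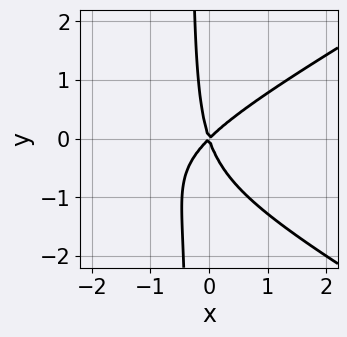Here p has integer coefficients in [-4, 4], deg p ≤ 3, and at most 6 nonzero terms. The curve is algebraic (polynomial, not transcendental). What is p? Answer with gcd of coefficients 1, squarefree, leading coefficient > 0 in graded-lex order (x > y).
x^3 - 3*x*y^2 + 3*x^2 - 2*x*y - y^2

deg p = 3.
From the visible intercepts: it meets the y-axis at y = 0 (among the integer gridlines); one x-axis crossing is at x = 0.
Together with the visible shape, these determine p as stated.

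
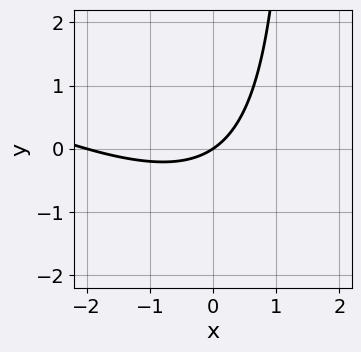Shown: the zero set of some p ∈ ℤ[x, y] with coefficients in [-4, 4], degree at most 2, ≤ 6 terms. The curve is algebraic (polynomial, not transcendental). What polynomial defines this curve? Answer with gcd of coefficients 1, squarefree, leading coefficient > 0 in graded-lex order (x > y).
(a) deg p = 2.
(b) Observable constraints: it crosses the y-axis at the gridline y = 0; among the integer gridlines, it crosses the x-axis at x ∈ {-2, 0}.
(c) Matching integer coefficients to the picture gives p.

x^2 + 2*x*y + 2*x - 3*y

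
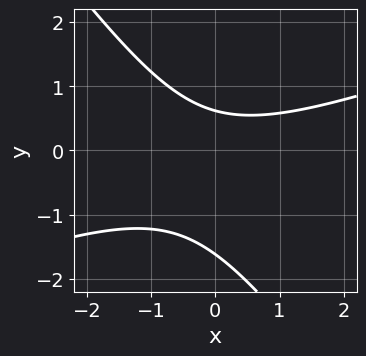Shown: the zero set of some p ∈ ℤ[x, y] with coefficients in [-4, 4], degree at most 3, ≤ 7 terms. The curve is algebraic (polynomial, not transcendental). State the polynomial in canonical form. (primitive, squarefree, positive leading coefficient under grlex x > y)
x^2 - 2*x*y - 2*y^2 - 2*y + 2

The degree is 2 — no degree-1 curve has this shape.
From the visible intercepts: it misses every integer gridline on the x-axis.
Solving for integer coefficients yields p as stated.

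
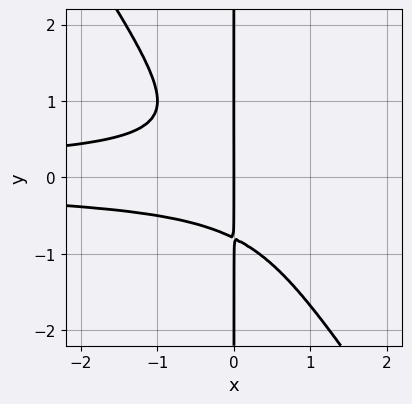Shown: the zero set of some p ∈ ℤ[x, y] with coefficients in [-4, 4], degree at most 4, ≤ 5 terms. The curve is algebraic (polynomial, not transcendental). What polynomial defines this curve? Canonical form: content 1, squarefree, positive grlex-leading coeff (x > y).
First, the degree is 4 — no degree-3 curve has this shape.
Next, reading off the gridlines: it crosses the x-axis at the gridline x = 0; every point of the y-axis in the box is on the curve.
Finally, matching integer coefficients to the picture gives p.

3*x^2*y^2 + 2*x*y^3 + x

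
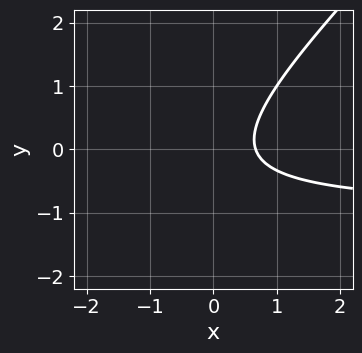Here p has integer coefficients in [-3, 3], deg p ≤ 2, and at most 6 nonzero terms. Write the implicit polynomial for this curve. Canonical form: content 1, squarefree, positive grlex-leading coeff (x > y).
3*x*y - 3*y^2 + 3*x - y - 2

The degree is 2 — a generic line meets the curve in up to 2 points.
From the axis intercepts and sections: it misses every integer gridline on the y-axis.
The integer polynomial consistent with all of this is the stated p.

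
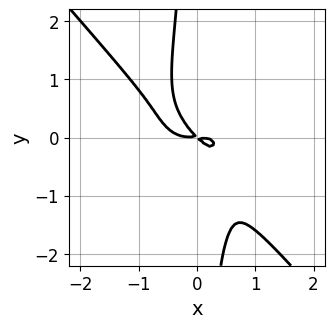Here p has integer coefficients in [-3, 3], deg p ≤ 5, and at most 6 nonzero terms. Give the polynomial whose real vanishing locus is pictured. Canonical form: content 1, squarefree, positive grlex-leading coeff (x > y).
The degree is 4 — the shape is more complex than any degree-3 curve.
Matching integer coefficients to the picture gives p.

3*x^4 + 2*x*y^3 - 2*x^2*y + 2*x*y + 2*y^2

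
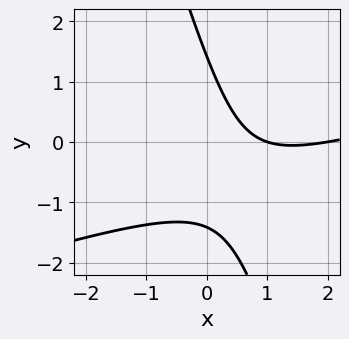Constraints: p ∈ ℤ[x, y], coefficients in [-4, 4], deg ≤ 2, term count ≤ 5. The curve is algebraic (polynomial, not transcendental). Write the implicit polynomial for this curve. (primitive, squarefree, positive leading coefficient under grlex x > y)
First, degree: a generic line meets the curve in up to 2 points, so deg p = 2.
Next, checking where it meets the axes: among the integer gridlines, it crosses the x-axis at x ∈ {1, 2}.
Finally, assembling these constraints gives the stated polynomial.

x^2 - 3*x*y - y^2 - 3*x + 2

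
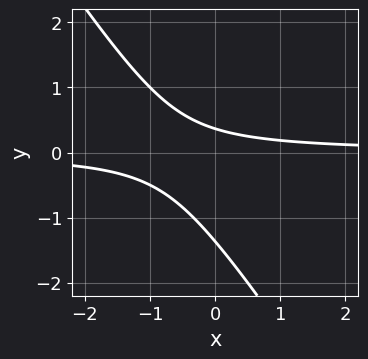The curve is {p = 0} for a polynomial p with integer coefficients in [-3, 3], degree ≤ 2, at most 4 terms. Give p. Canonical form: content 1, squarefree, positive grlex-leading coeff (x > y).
1. Degree: no degree-1 curve has this shape, so deg p = 2.
2. Against the integer gridlines: no x-intercept at any integer in the box.
3. These observations pin down the coefficients.

3*x*y + 2*y^2 + 2*y - 1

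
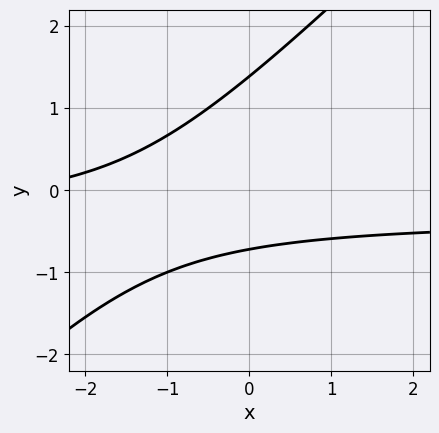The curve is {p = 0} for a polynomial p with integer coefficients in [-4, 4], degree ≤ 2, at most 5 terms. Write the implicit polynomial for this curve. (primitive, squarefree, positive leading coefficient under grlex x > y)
(a) Degree: the shape is more complex than any degree-1 curve, so deg p = 2.
(b) From the axis intercepts and sections: the curve avoids every integer x-axis point in the box.
(c) Together with the visible shape, these determine p as stated.

3*x*y - 3*y^2 + x + 2*y + 3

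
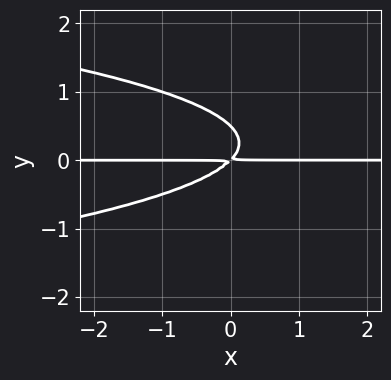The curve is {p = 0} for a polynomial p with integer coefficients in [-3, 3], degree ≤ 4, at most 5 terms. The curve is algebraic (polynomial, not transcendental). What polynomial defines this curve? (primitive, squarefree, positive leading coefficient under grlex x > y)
2*y^3 + x*y - y^2

(a) Degree: the shape is more complex than any degree-2 curve, so deg p = 3.
(b) Against the integer gridlines: the visible x-axis segment lies entirely on the curve.
(c) Putting this together gives p.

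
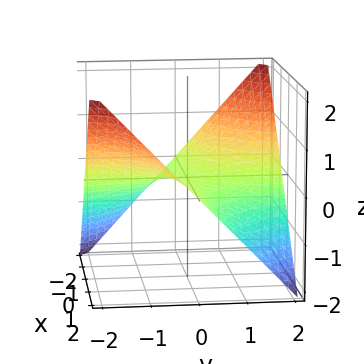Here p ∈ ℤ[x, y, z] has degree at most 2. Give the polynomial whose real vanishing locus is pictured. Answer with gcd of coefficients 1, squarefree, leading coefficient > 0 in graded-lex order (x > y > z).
x*y + 2*z

First, deg p = 2. A saddle surface; a quadric.
Next, checking where it meets the axes: the visible y-axis segment lies entirely on the surface; every point of the x-axis in the box is on the surface.
Finally, putting this together gives p.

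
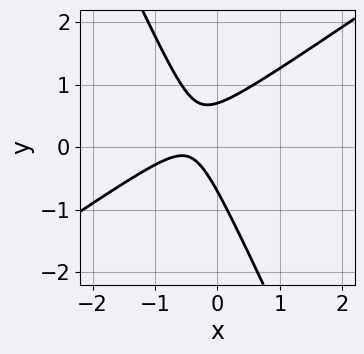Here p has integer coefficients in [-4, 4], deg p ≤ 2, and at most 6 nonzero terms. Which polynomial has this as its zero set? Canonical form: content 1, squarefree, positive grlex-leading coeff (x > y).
3*x^2 - 3*x*y - 2*y^2 + 3*x + 1

1. Degree: a generic line meets the curve in up to 2 points, so deg p = 2.
2. From the visible intercepts: no x-intercept at any integer in the box.
3. Assembling these constraints gives the stated polynomial.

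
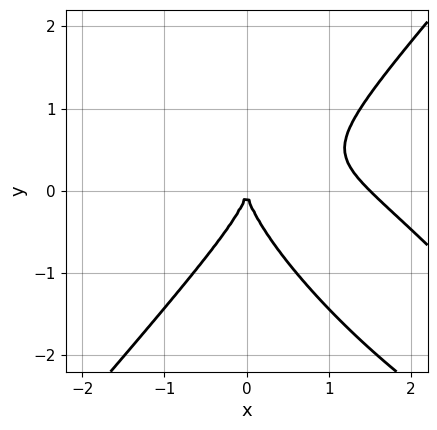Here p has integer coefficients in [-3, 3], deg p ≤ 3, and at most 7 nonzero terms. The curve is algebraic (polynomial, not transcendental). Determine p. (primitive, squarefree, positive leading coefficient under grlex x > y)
1. The degree is 3 — a generic line meets the curve in up to 3 points.
2. From the axis intercepts and sections: one x-axis crossing is at x = 0; it meets the y-axis at y = 0 (among the integer gridlines).
3. Matching integer coefficients to the picture gives p.

2*x^3 + 2*x^2*y - x*y^2 - 2*y^3 - 3*x^2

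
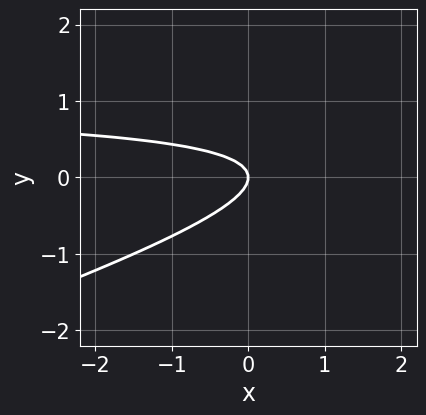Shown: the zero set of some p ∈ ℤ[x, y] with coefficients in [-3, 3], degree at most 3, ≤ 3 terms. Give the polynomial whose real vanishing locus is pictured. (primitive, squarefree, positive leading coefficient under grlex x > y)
x*y - 3*y^2 - x

(a) Degree: the shape is more complex than any degree-1 curve, so deg p = 2.
(b) Checking where it meets the axes: one y-axis crossing is at y = 0; it crosses the x-axis at the gridline x = 0.
(c) Together with the visible shape, these determine p as stated.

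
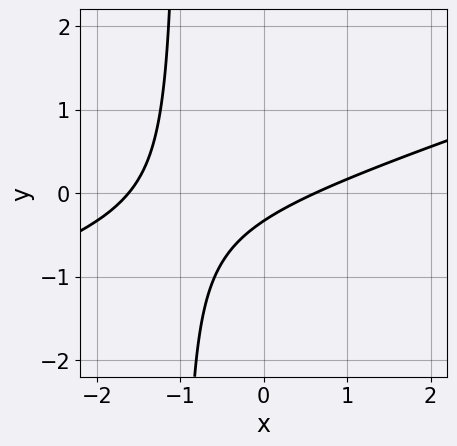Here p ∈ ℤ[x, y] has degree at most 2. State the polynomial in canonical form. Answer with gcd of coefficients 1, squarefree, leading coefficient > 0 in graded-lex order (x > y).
x^2 - 3*x*y + x - 3*y - 1

(a) The degree is 2 — the shape is more complex than any degree-1 curve.
(b) Putting this together gives p.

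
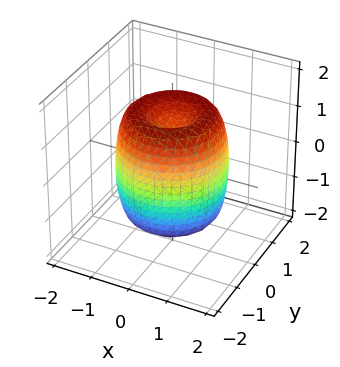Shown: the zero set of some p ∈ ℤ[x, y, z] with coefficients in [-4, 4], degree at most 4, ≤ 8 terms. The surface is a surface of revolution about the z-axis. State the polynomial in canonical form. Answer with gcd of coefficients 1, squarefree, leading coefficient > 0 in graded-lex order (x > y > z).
2*x^4 + 4*x^2*y^2 + 2*y^4 - 3*x^2 - 3*y^2 + z^2 - 1

The degree is 4 — no degree-3 surface has this shape.
Symmetries: every cross-section ⟂ z is a circle, so x, y appear only via x² + y².
Against the integer gridlines: the z-axis gridline crossings are at z ∈ {-1, 1}; a circular section at z = -1 has radius between 1 and 2.
Assembling these constraints gives the stated polynomial.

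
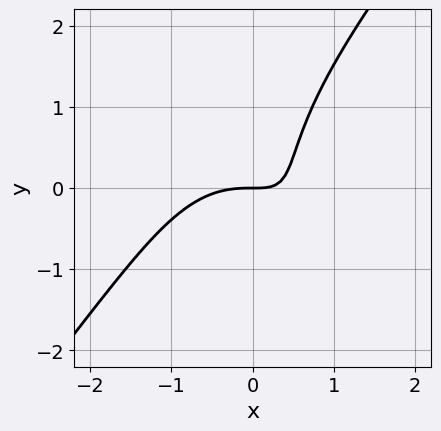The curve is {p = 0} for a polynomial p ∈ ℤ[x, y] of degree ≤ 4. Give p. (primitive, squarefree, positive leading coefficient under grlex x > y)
(a) The degree is 3 — no degree-2 curve has this shape.
(b) Reading off the gridlines: it meets the y-axis at y = 0 (among the integer gridlines); it meets the x-axis at x = 0 (among the integer gridlines).
(c) The integer polynomial consistent with all of this is the stated p.

2*x^3 - y^3 + 3*x*y - 2*y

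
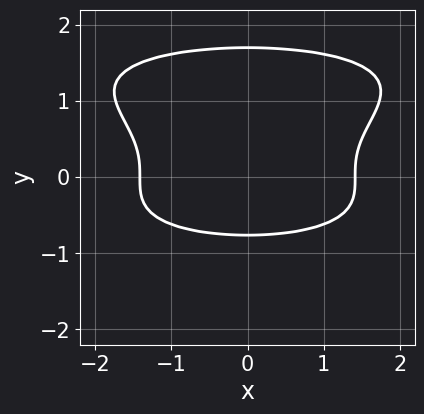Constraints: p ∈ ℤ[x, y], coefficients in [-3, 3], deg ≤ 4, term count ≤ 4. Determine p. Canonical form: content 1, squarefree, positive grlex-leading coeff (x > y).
The degree is 4 — a generic line meets the curve in up to 4 points.
Symmetries: the x ↦ −x reflection is a symmetry, so x appears only in even powers.
Solving for integer coefficients yields p as stated.

2*y^4 - 3*y^3 + x^2 - 2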